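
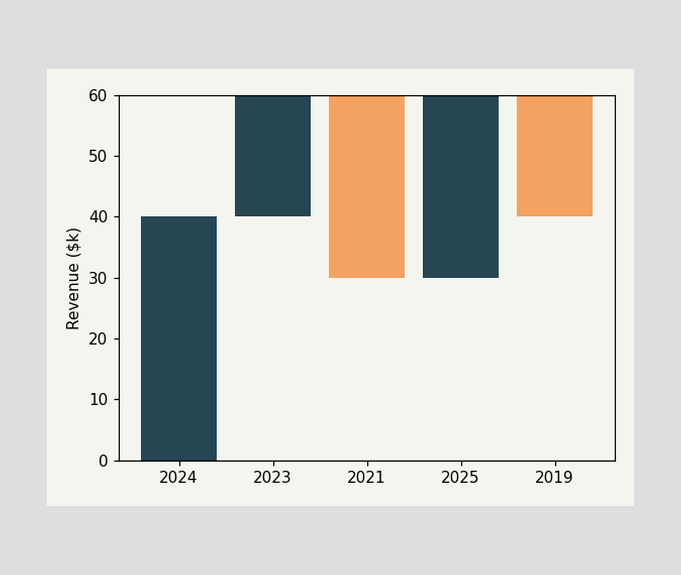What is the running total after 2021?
$30k

After 2021 the running total reaches $30k.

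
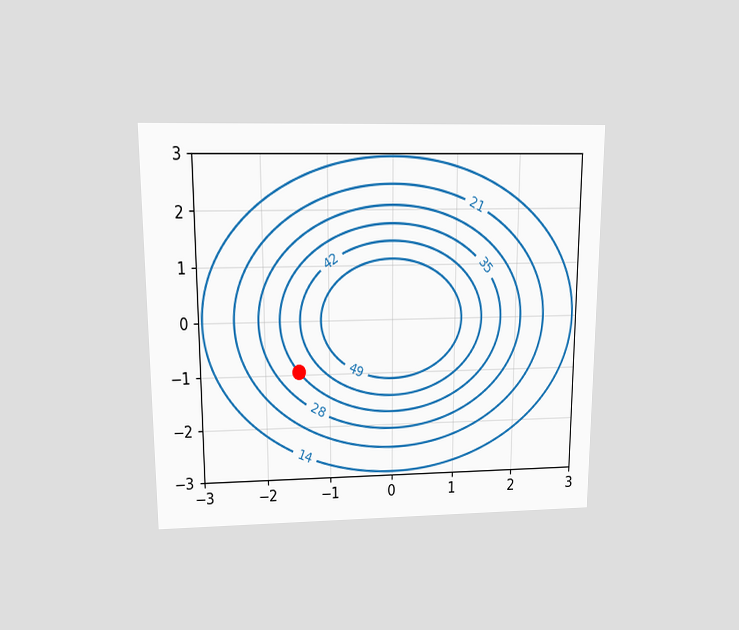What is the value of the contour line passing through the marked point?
The chart is viewed slightly from above. The marked point sits on the contour labelled 35.

35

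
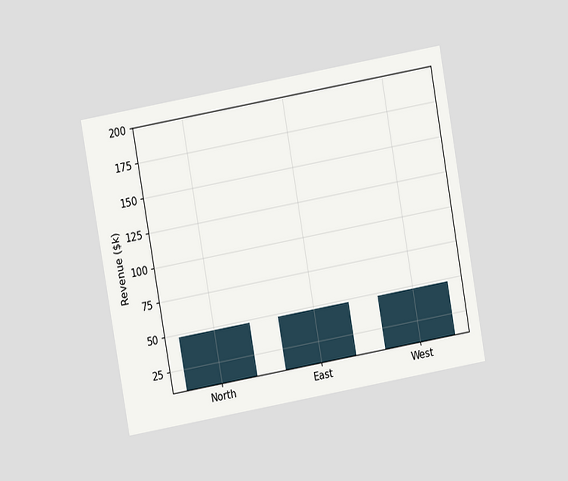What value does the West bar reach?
The chart is tilted about 10° counter-clockwise and viewed at a slight angle. Reading along the chart's y-axis, the West bar reaches $48k.

$48k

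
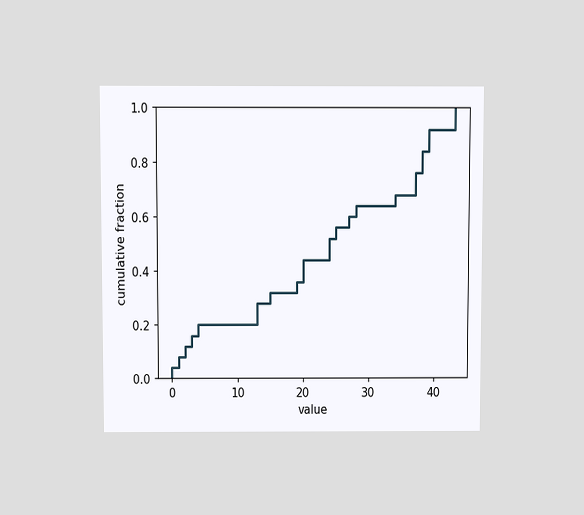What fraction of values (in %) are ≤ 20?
44%

The chart is viewed at a slight angle. At x=20 the ECDF step is at 44%.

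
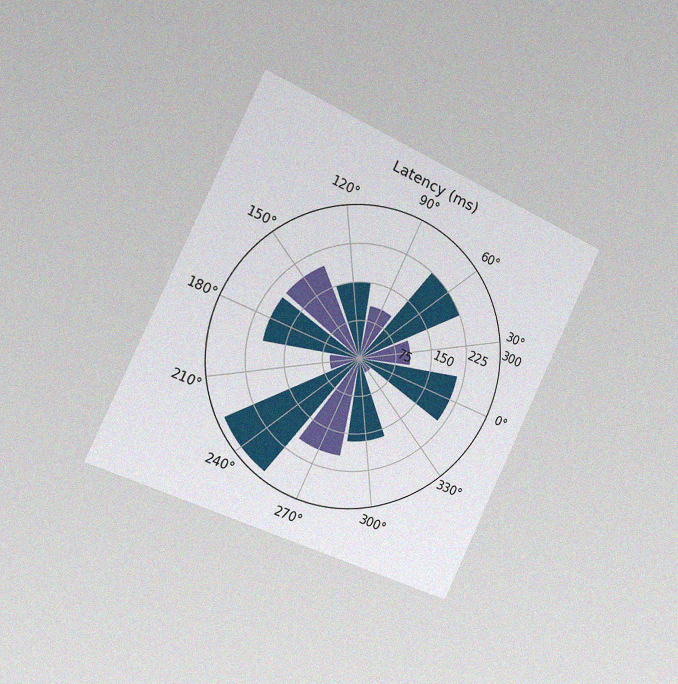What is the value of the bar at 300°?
The chart is tilted about 25° clockwise and viewed slightly from the left, with some photo noise. The bar at 300° reaches 165ms on the radial axis.

165ms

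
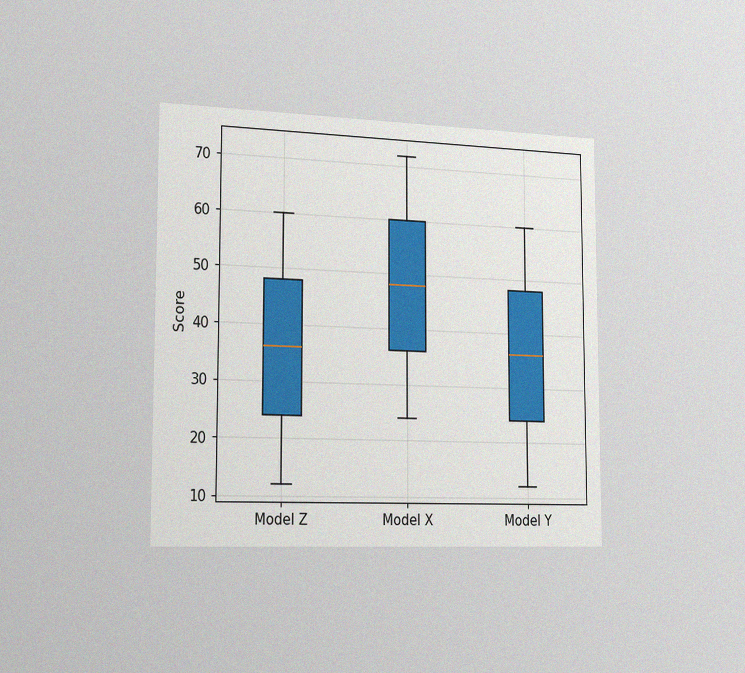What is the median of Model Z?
The chart is viewed slightly from the left, with some photo noise. The median line in the Model Z box sits at 36.

36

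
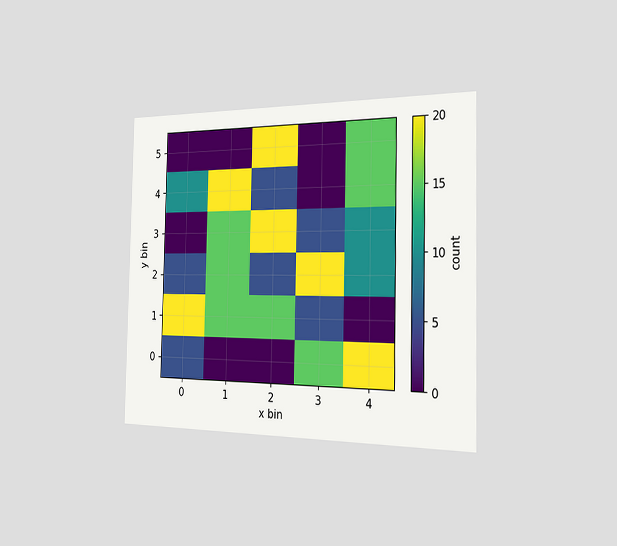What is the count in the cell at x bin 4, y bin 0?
The chart is viewed slightly from the right. Matching the cell (4, 0) against the colorbar gives 20.

20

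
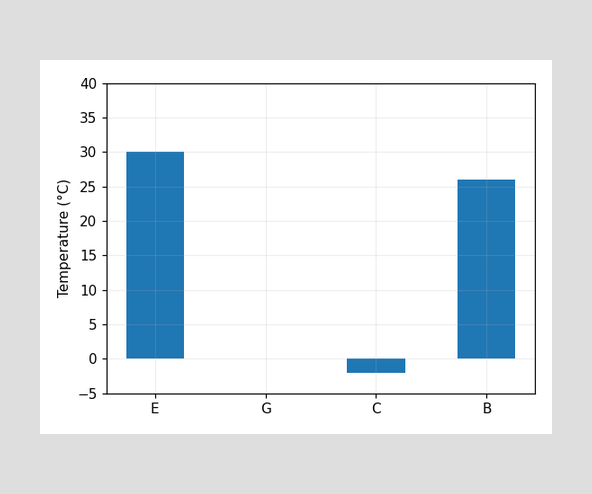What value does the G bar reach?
Reading along the chart's y-axis, the G bar reaches 0°C.

0°C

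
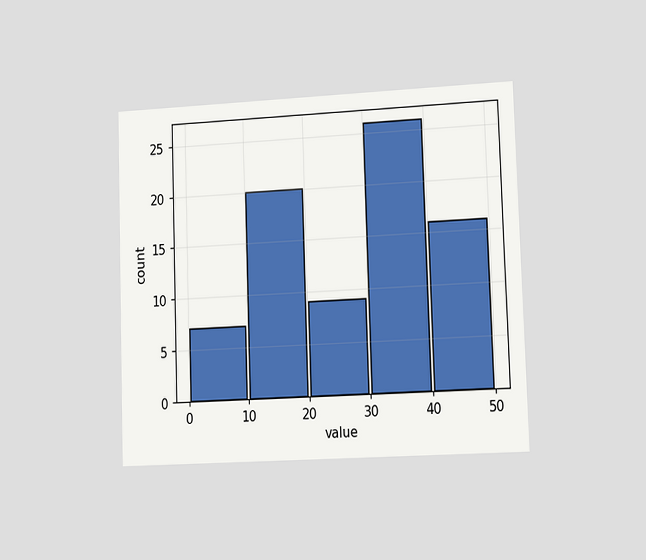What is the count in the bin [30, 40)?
26

The chart is viewed slightly from the right. The [30, 40) bin has height 26.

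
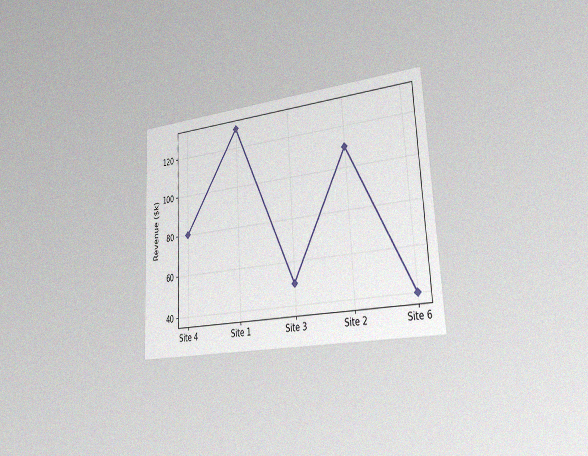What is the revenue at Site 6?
$40k

The chart is tilted about 3° counter-clockwise and viewed slightly from the right, with some photo noise. At Site 6, the line is at $40k.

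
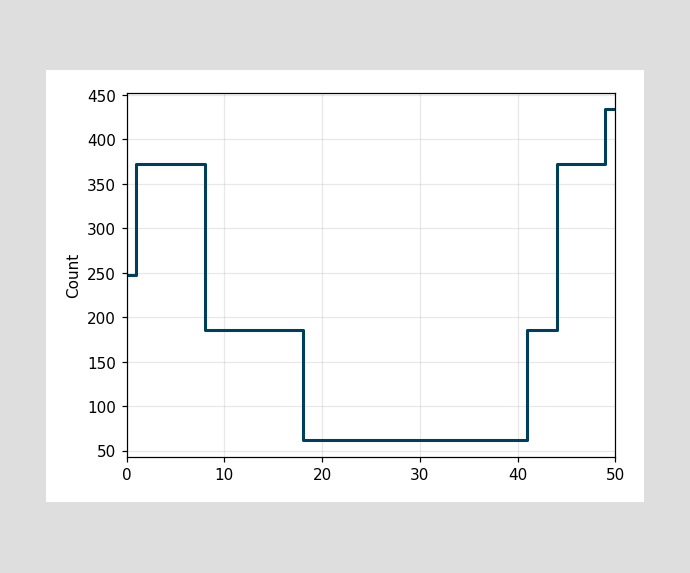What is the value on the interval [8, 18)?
On [8, 18) the step sits at 186.

186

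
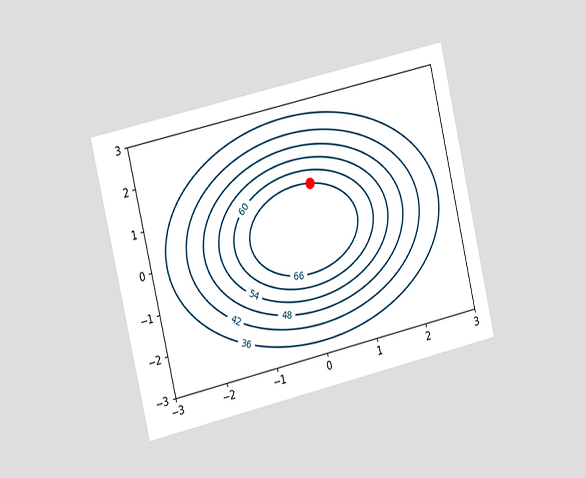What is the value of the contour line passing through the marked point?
66

The chart is tilted about 13° counter-clockwise and viewed slightly from the left. The marked point sits on the contour labelled 66.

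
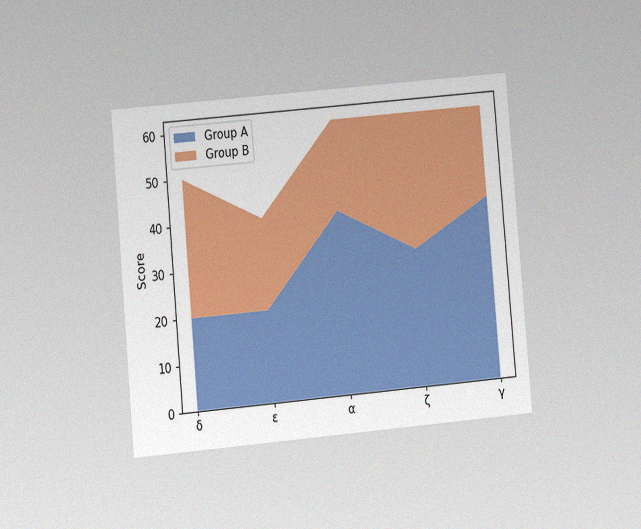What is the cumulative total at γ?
The chart is tilted about 5° counter-clockwise and viewed at a slight angle, with some photo noise. The stacked total at γ reaches 60.

60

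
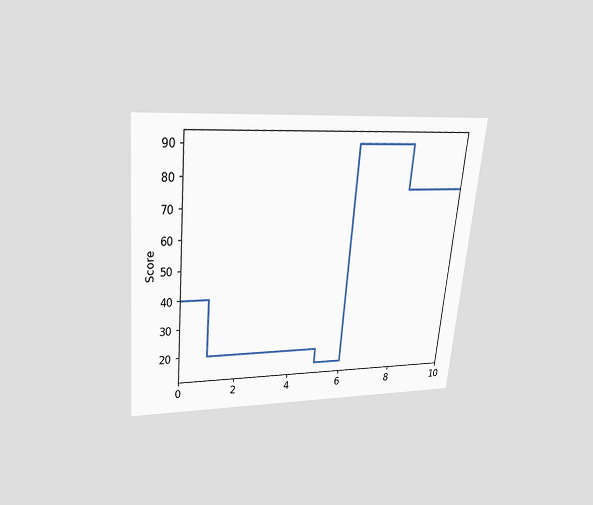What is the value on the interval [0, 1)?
40

The chart is tilted about 5° clockwise and viewed slightly from above. On [0, 1) the step sits at 40.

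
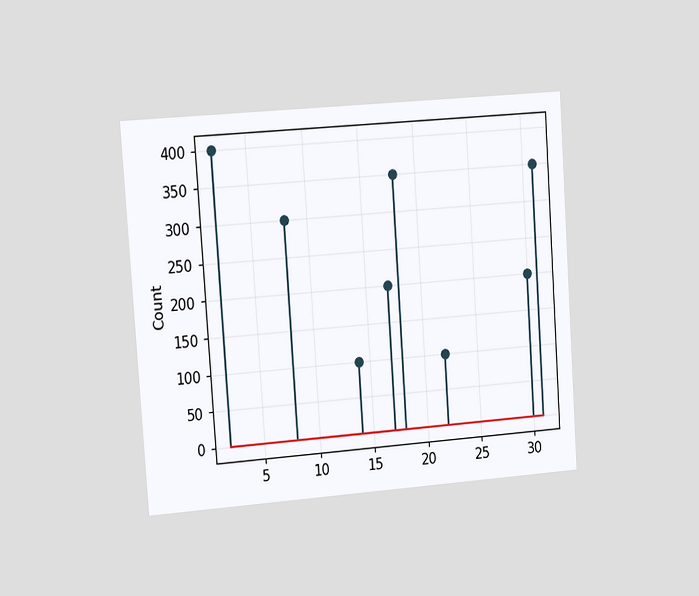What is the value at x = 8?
300

The chart is tilted about 4° counter-clockwise and viewed at a slight angle. The stem at x=8 reaches 300.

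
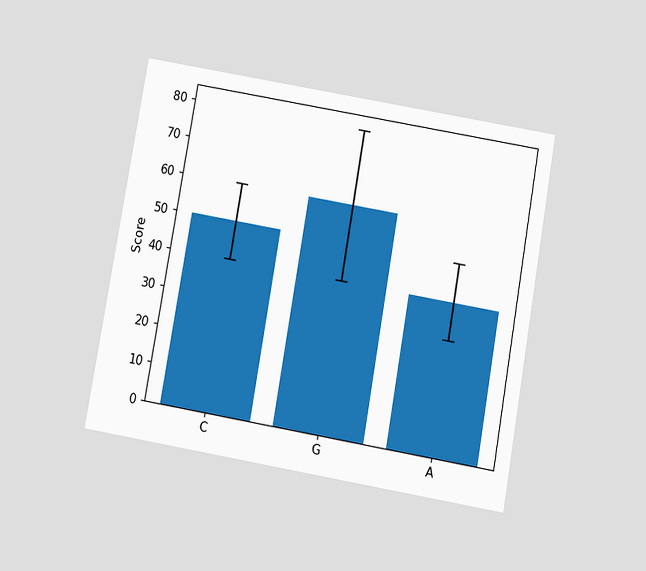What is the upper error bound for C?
The chart is tilted about 10° clockwise and viewed slightly from below. The C bar's upper whisker reaches 60.

60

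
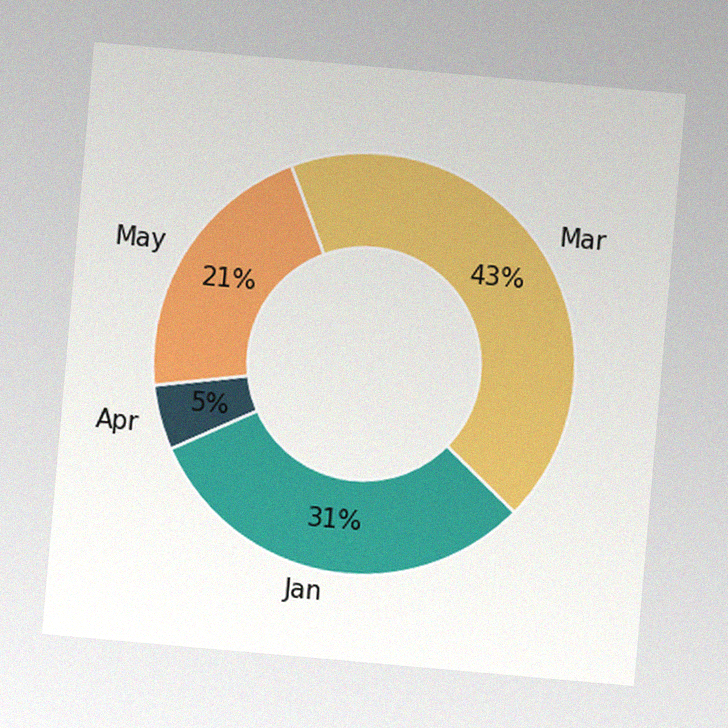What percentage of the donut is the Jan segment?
31%

The chart is tilted about 5° clockwise, with some photo noise. The Jan segment takes up 31% of the ring.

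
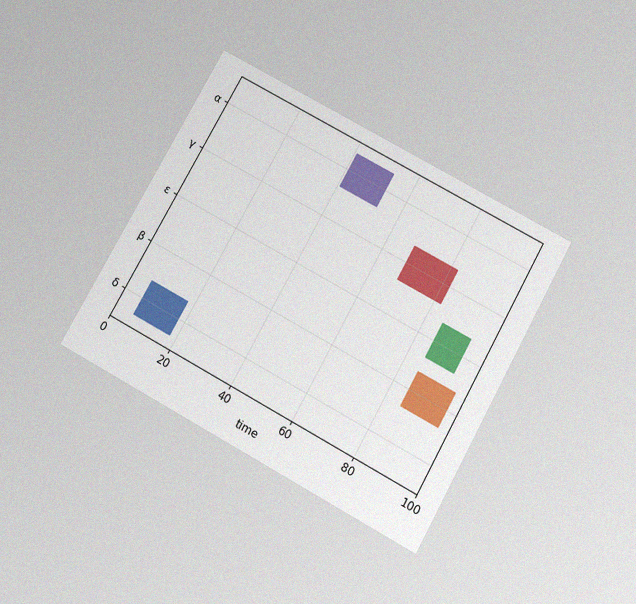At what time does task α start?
The chart is tilted about 29° clockwise and viewed slightly from below, with some photo noise. The α bar begins at t=41.

41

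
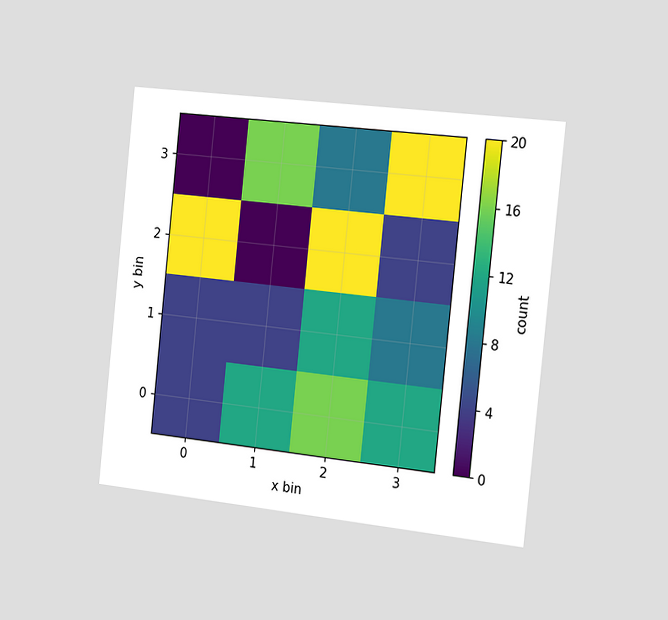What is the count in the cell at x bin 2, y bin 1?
The chart is tilted about 6° clockwise and viewed slightly from the right. Matching the cell (2, 1) against the colorbar gives 12.

12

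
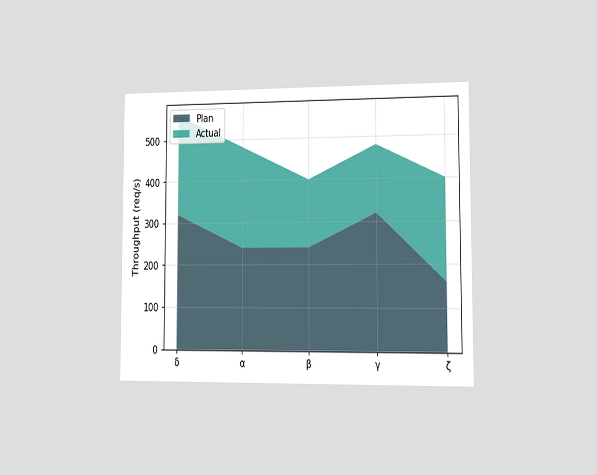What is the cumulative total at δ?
560req/s

The chart is viewed slightly from the right. The stacked total at δ reaches 560req/s.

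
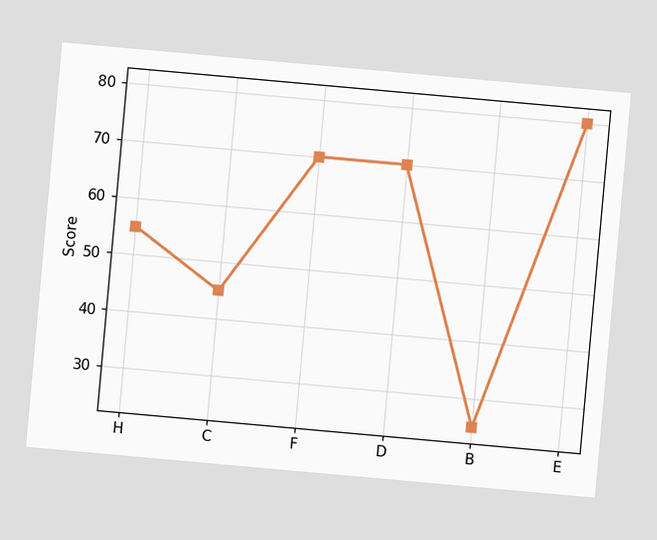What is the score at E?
80

The chart is tilted about 5° clockwise. At E, the line is at 80.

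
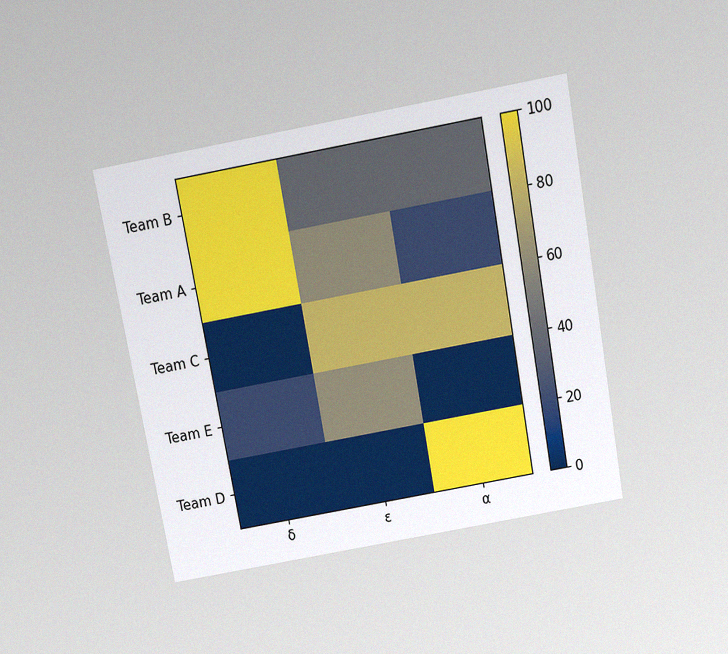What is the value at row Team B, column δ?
100

The chart is tilted about 10° counter-clockwise and viewed slightly from above, with some photo noise. Matching cell (Team B, δ) against the colorbar gives 100.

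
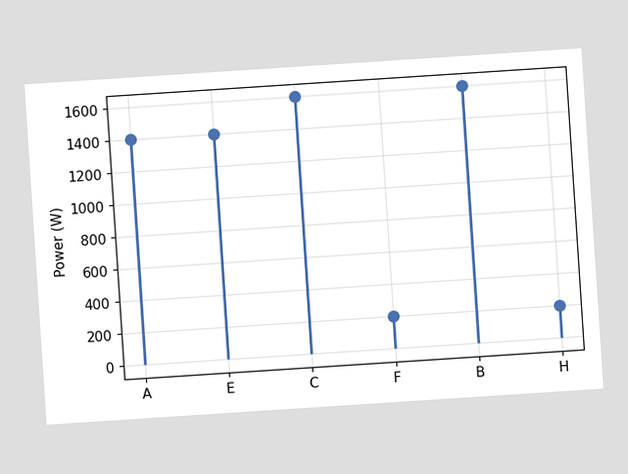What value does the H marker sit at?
The chart is tilted about 4° counter-clockwise. The H marker sits at 200W.

200W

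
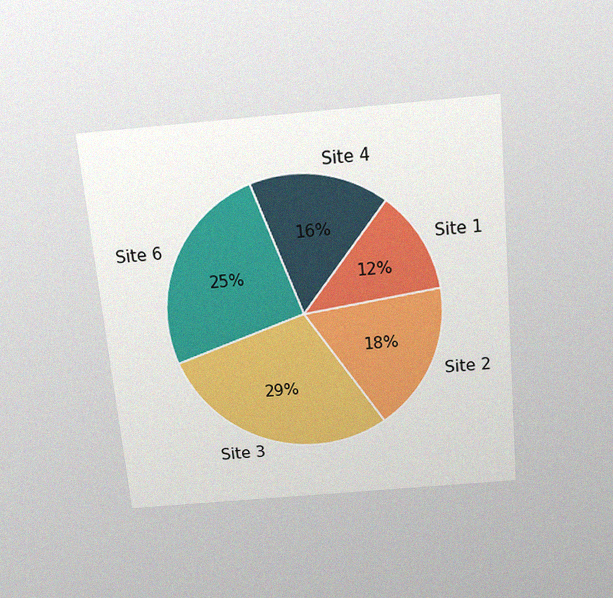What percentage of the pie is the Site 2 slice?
18%

The chart is tilted about 5° counter-clockwise and viewed slightly from above, with some photo noise. The Site 2 slice takes up 18% of the pie.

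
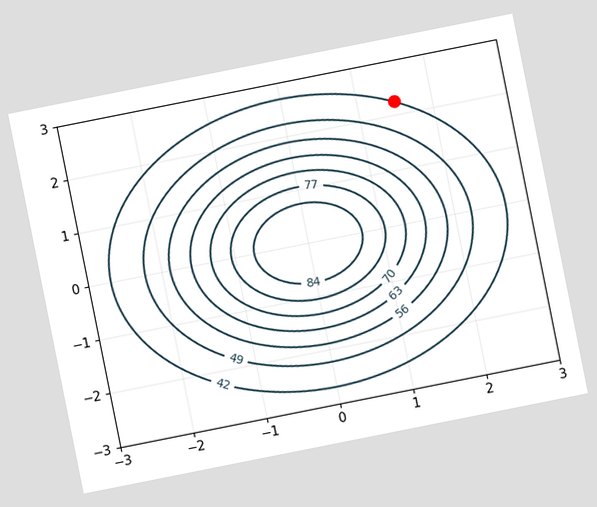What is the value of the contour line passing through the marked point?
The chart is tilted about 11° counter-clockwise. The marked point sits on the contour labelled 42.

42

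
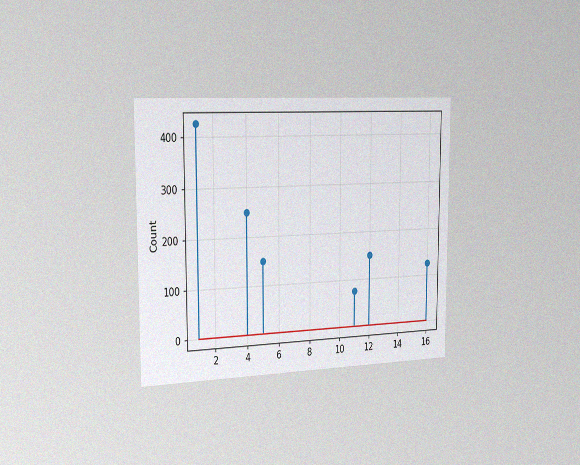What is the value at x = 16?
The chart is viewed slightly from the left, with some photo noise. The stem at x=16 reaches 125.

125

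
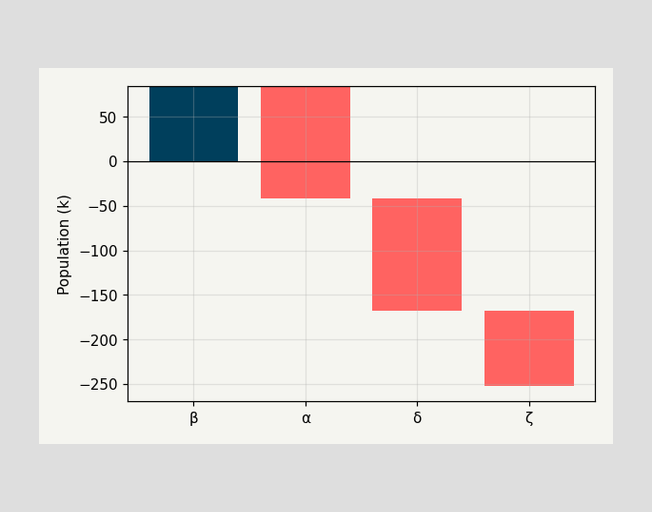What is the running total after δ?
-168k

After δ the running total reaches -168k.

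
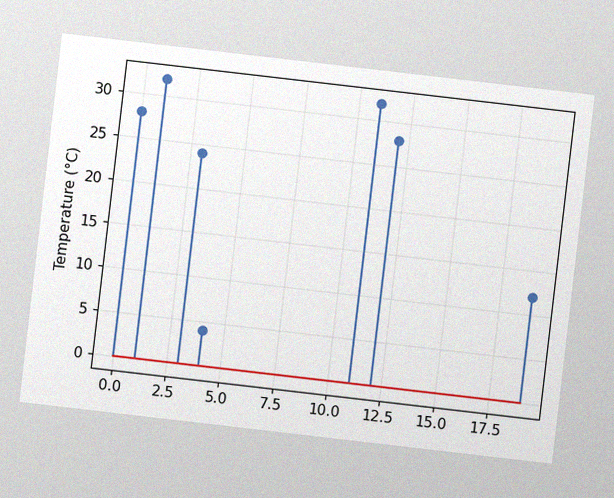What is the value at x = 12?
The chart is tilted about 7° clockwise, with some photo noise. The stem at x=12 reaches 28°C.

28°C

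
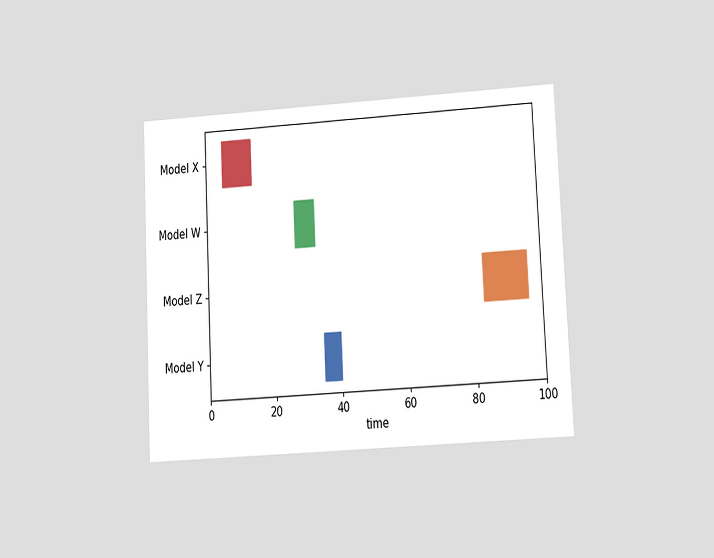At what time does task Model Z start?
The chart is tilted about 3° counter-clockwise and viewed at a slight angle. The Model Z bar begins at t=83.

83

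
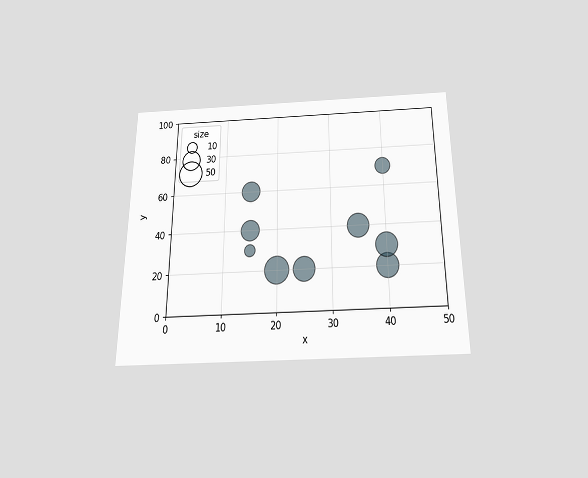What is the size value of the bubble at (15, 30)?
10

The chart is viewed slightly from below. Matching the bubble at (15, 30) against the size legend gives 10.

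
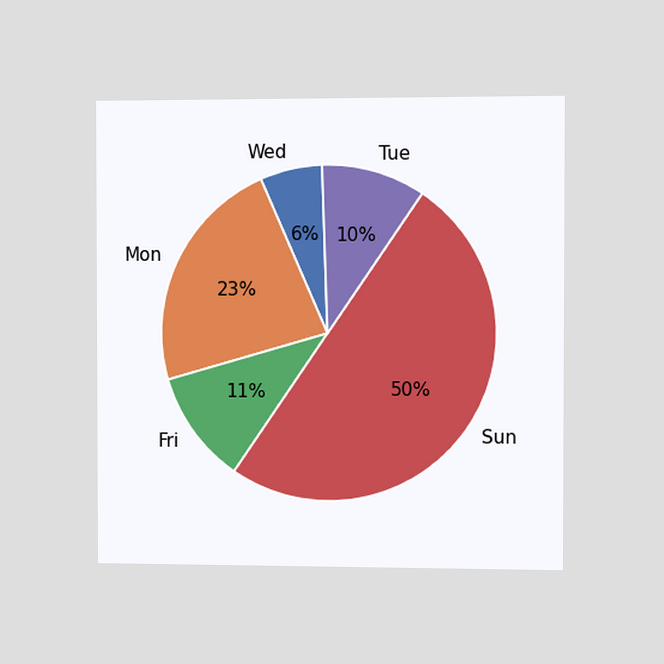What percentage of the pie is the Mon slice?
23%

The chart is viewed slightly from the right. The Mon slice takes up 23% of the pie.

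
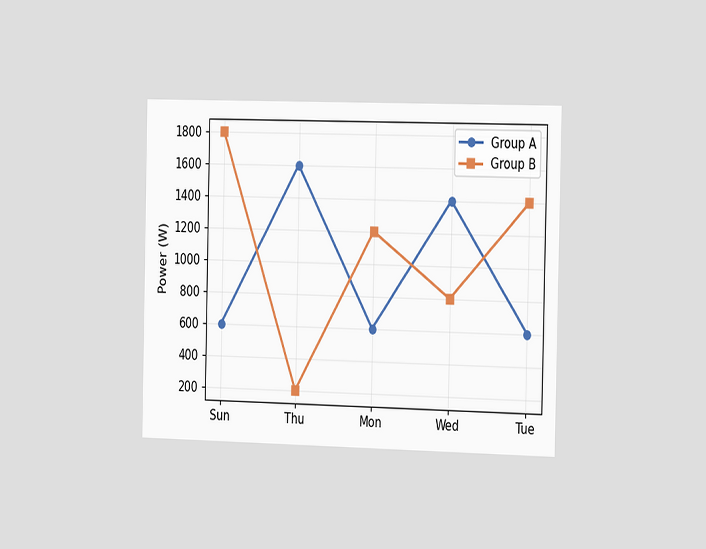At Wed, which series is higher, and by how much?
Group A, by 600W

The chart is viewed slightly from the right. At Wed, Group A sits above the other line by 600W.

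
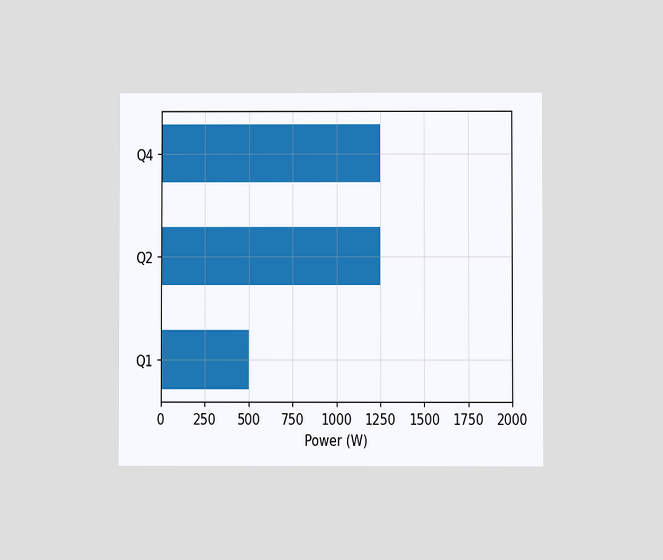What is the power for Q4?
1250W

The chart is viewed at a slight angle. Reading along the chart's x-axis, the Q4 bar reaches 1250W.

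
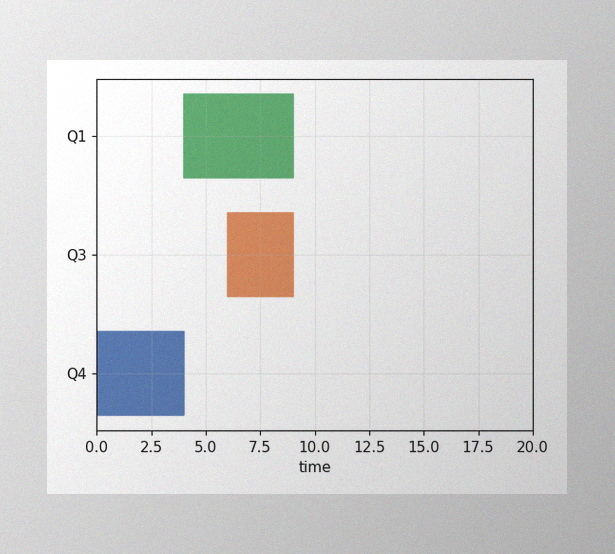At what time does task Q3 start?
6

The image has some photo noise and uneven lighting. The Q3 bar begins at t=6.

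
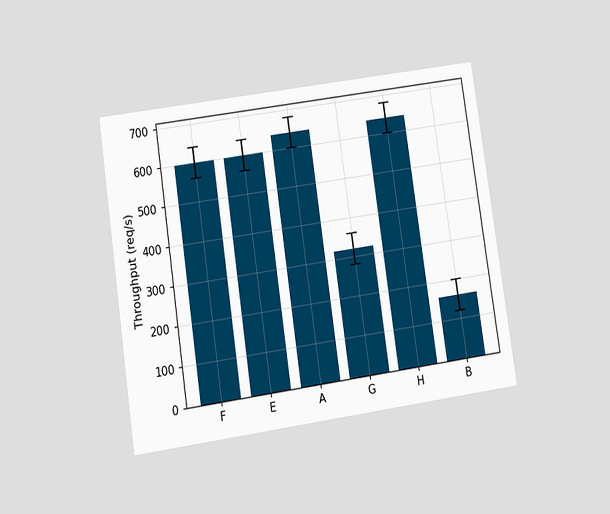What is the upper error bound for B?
The chart is tilted about 8° counter-clockwise and viewed at a slight angle. The B bar's upper whisker reaches 200req/s.

200req/s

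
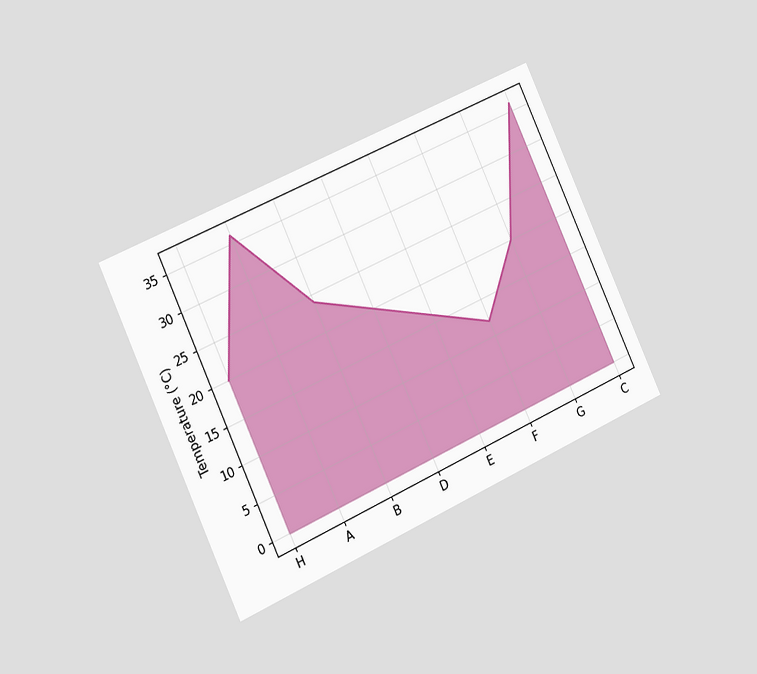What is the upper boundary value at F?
The chart is tilted about 24° counter-clockwise and viewed at a slight angle. At F the upper boundary is at 12°C.

12°C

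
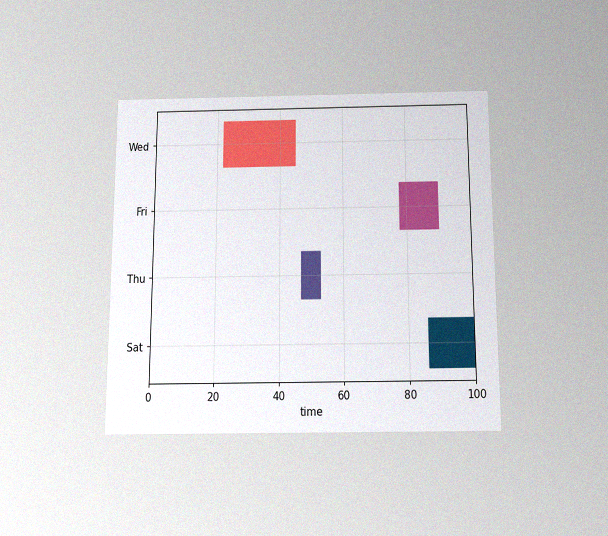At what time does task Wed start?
The chart is viewed slightly from below, with some photo noise. The Wed bar begins at t=22.

22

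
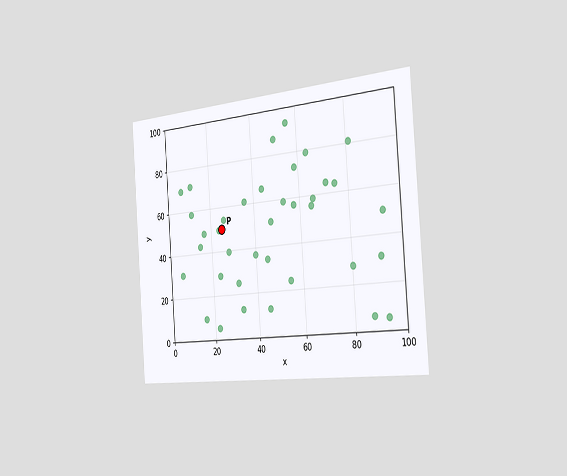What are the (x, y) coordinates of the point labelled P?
The chart is tilted about 4° counter-clockwise and viewed slightly from the right. Following the gridlines from P to each axis, P sits at (25, 50).

(25, 50)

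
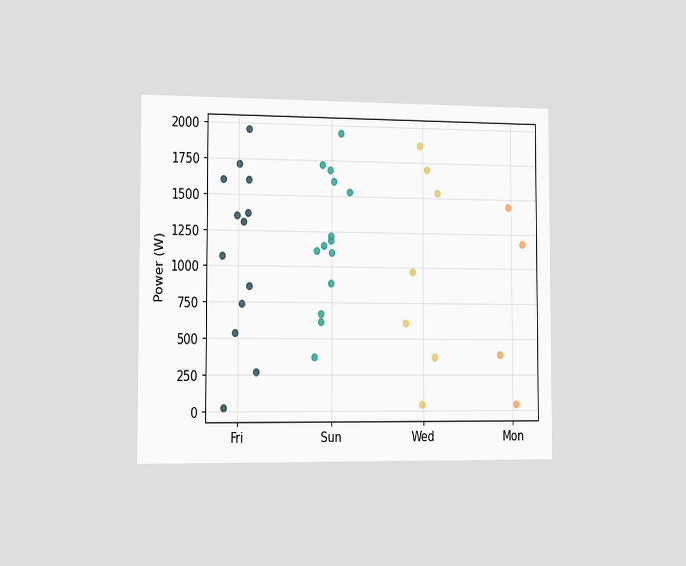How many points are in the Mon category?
4

The chart is viewed slightly from the left. Counting the markers in the Mon column gives 4.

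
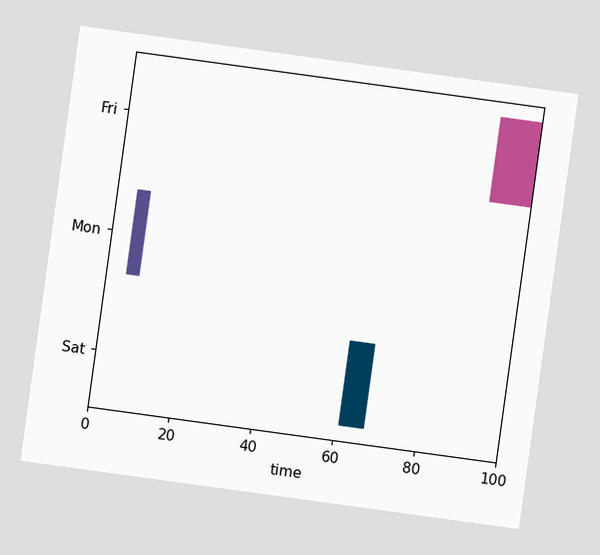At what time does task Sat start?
61

The chart is tilted about 8° clockwise. The Sat bar begins at t=61.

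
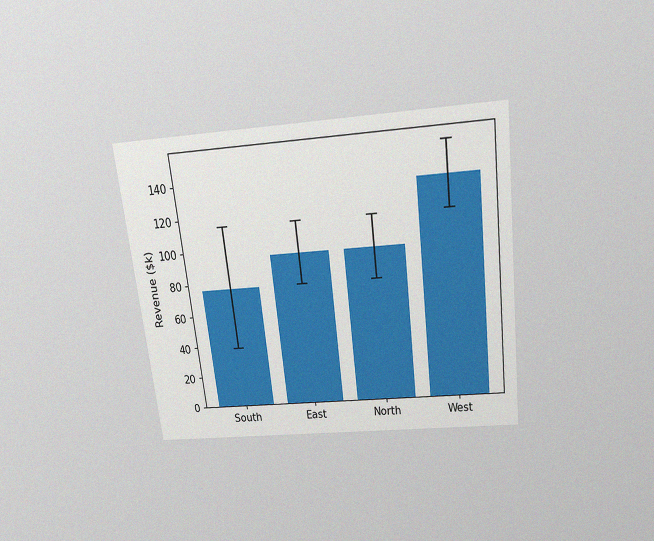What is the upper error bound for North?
The chart is tilted about 7° counter-clockwise and viewed slightly from above, with some photo noise. The North bar's upper whisker reaches $114k.

$114k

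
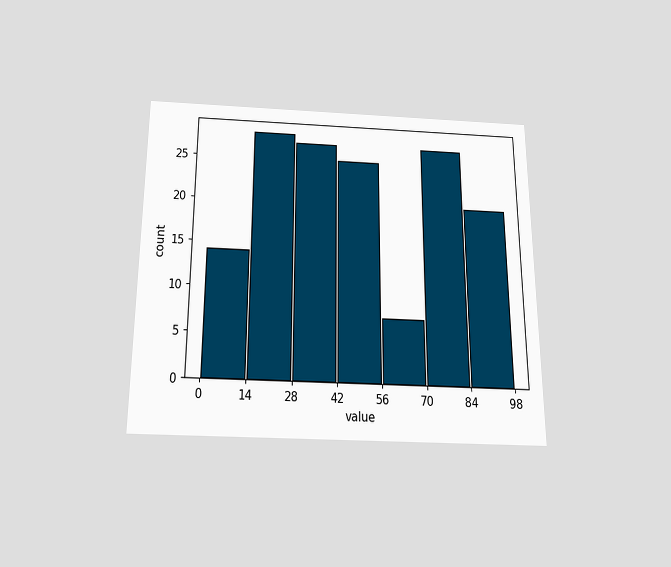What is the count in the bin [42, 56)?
25

The chart is viewed slightly from below. The [42, 56) bin has height 25.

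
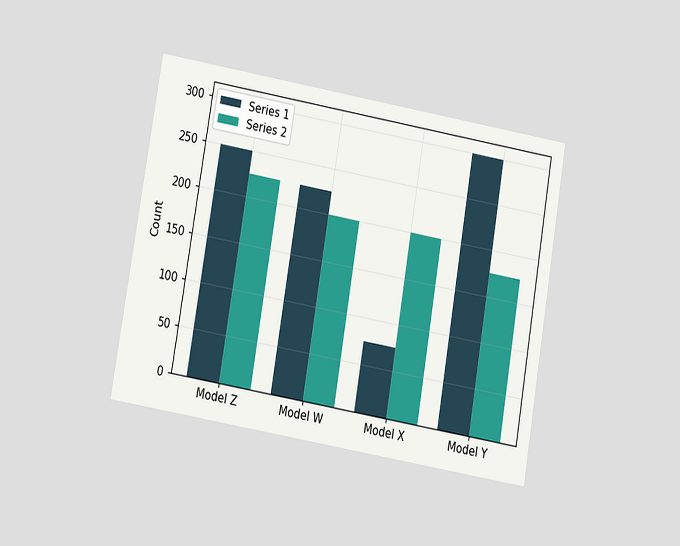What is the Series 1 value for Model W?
The chart is tilted about 10° clockwise and viewed at a slight angle. The Series 1 bar at Model W reaches 225 on the y-axis.

225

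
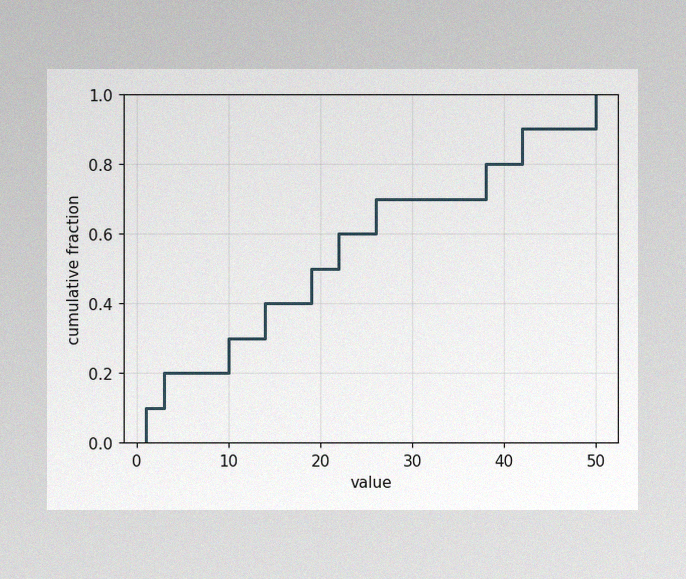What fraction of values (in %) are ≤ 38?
The image has some photo noise and uneven lighting. At x=38 the ECDF step is at 80%.

80%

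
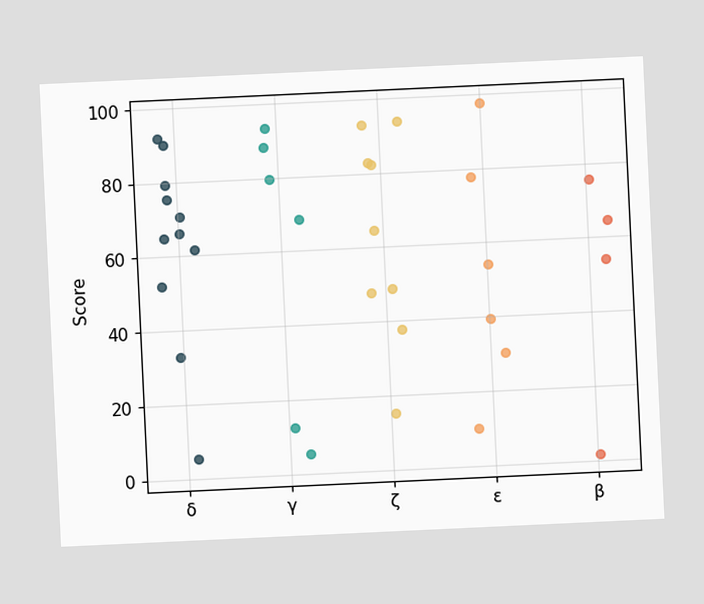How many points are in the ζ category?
The chart is tilted about 3° counter-clockwise. Counting the markers in the ζ column gives 9.

9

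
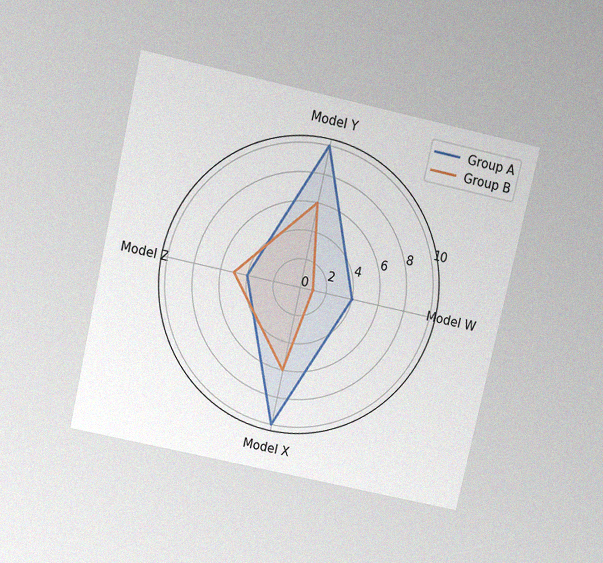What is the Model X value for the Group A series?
The chart is tilted about 13° clockwise and viewed slightly from above, with some photo noise. On the Model X axis, Group A reaches 10.

10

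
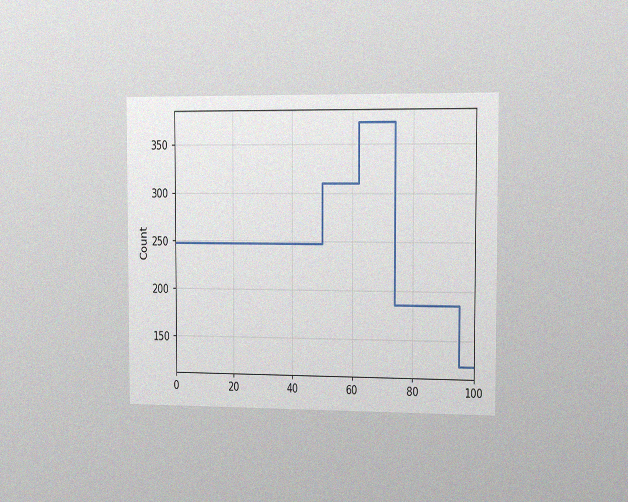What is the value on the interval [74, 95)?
186

The chart is viewed slightly from the right, with some photo noise. On [74, 95) the step sits at 186.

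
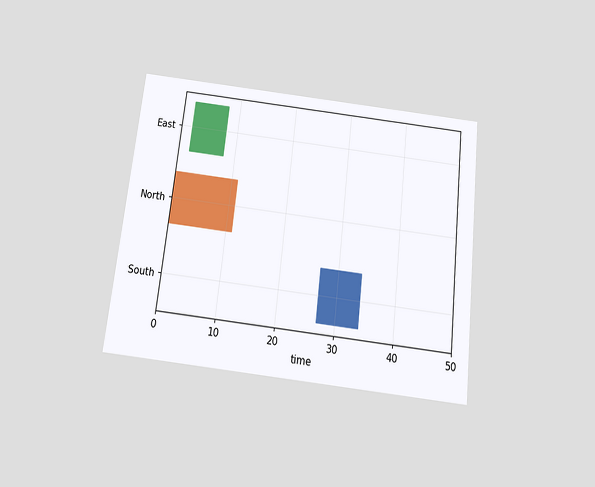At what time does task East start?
2

The chart is tilted about 6° clockwise and viewed slightly from below. The East bar begins at t=2.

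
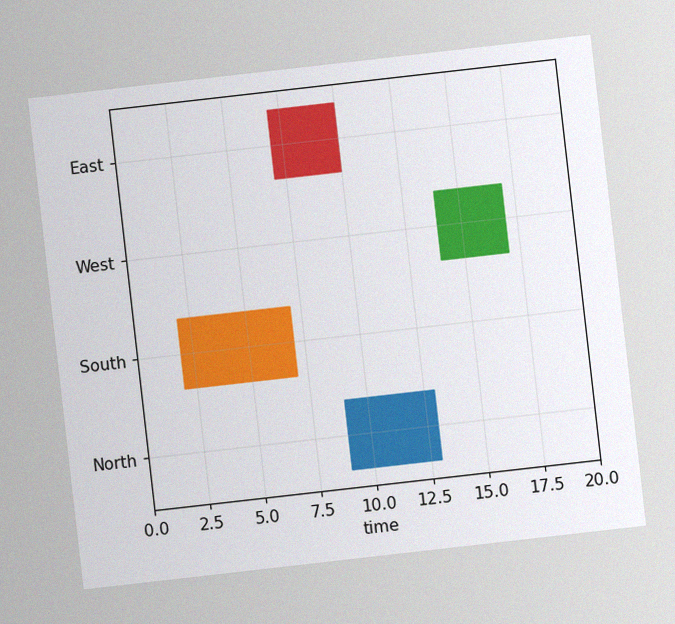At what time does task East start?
7

The chart is tilted about 6° counter-clockwise, with some photo noise. The East bar begins at t=7.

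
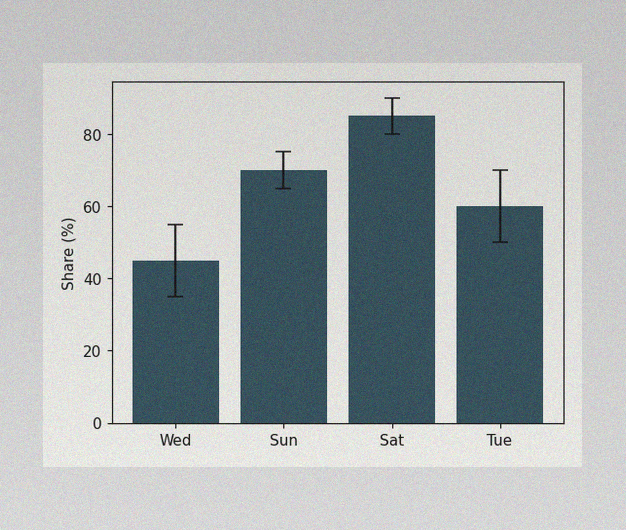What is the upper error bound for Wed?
The image has some photo noise and uneven lighting. The Wed bar's upper whisker reaches 55%.

55%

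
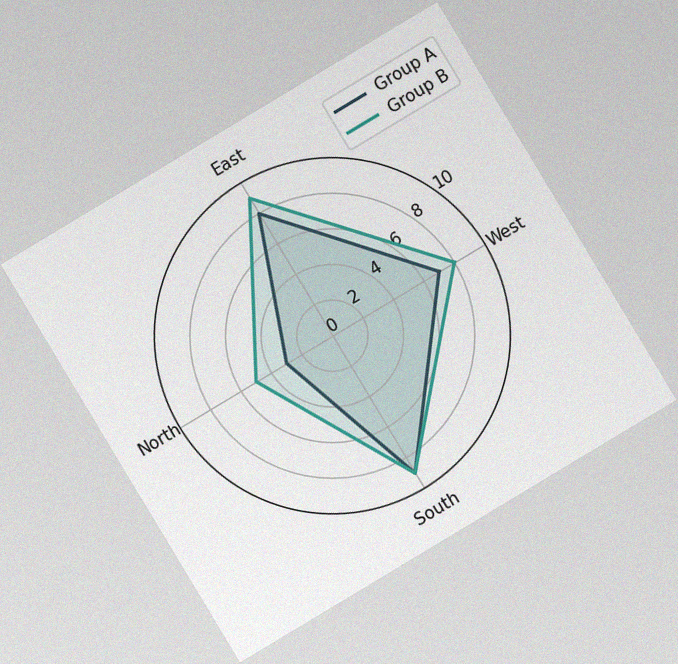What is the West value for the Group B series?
8

The chart is tilted about 31° counter-clockwise, with some photo noise. On the West axis, Group B reaches 8.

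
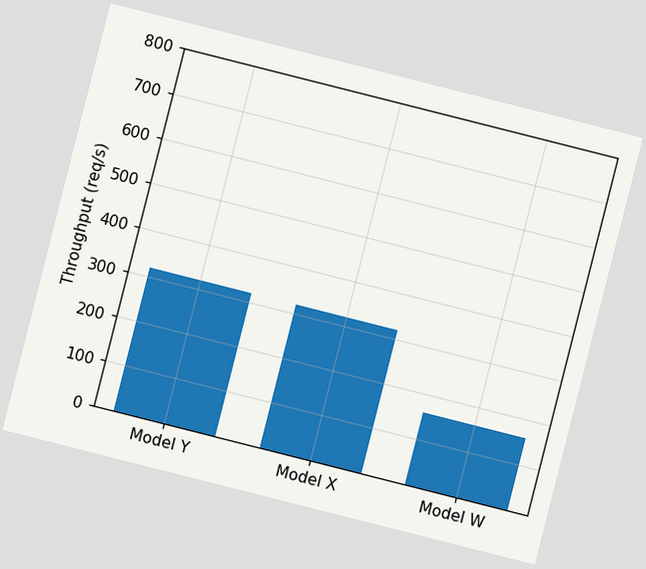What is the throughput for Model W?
160req/s

The chart is tilted about 14° clockwise. Reading along the chart's y-axis, the Model W bar reaches 160req/s.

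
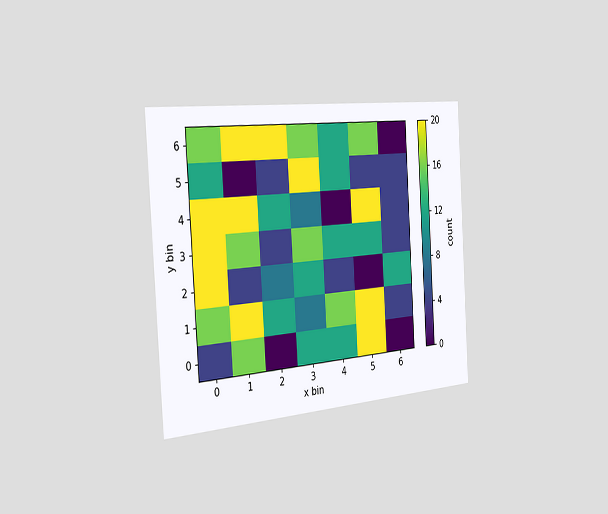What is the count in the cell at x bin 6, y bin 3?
4

The chart is tilted about 4° counter-clockwise and viewed slightly from the left. Matching the cell (6, 3) against the colorbar gives 4.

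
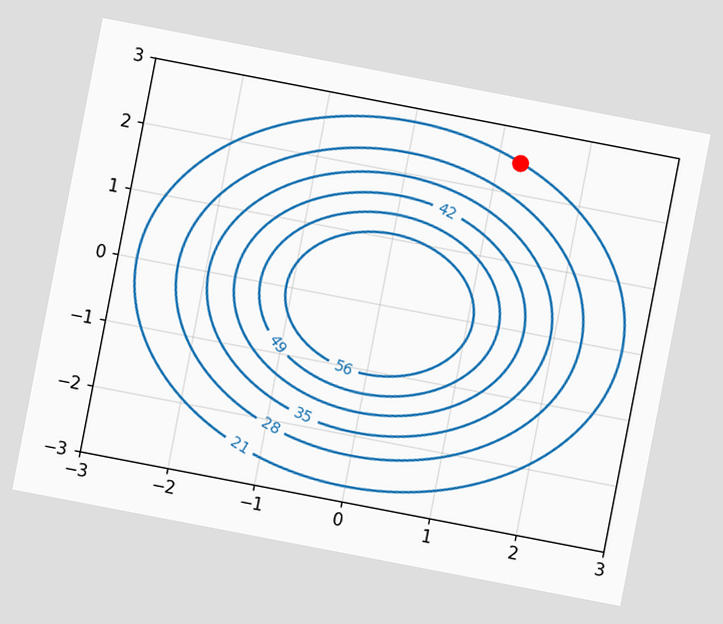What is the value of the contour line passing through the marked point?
21

The chart is tilted about 11° clockwise. The marked point sits on the contour labelled 21.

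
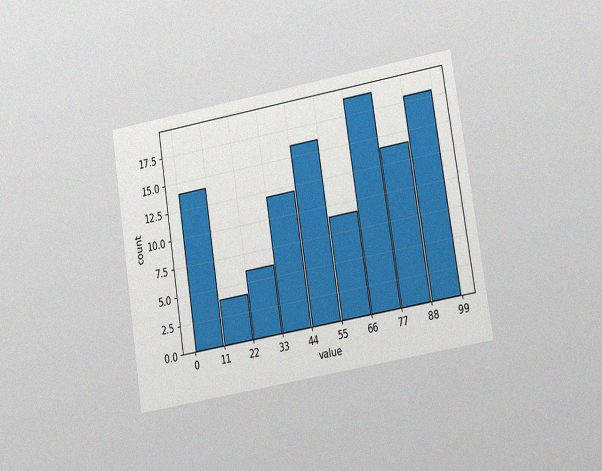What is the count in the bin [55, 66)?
The chart is tilted about 9° counter-clockwise and viewed at a slight angle, with some photo noise. The [55, 66) bin has height 9.

9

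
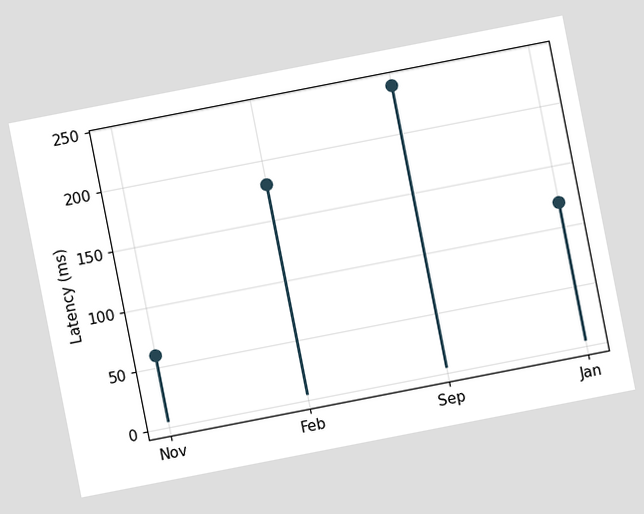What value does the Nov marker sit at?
The chart is tilted about 11° counter-clockwise. The Nov marker sits at 60ms.

60ms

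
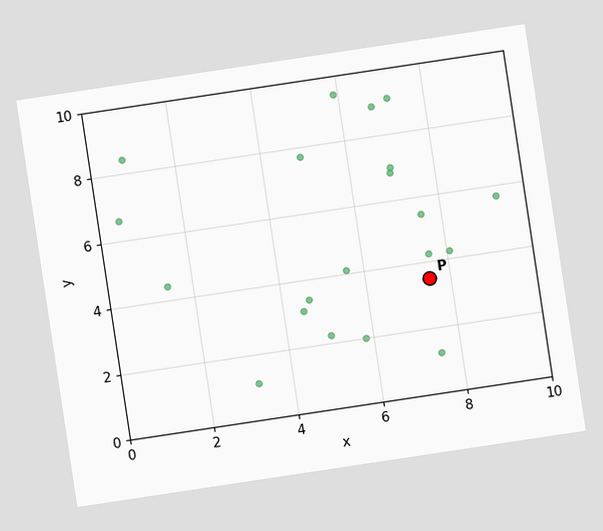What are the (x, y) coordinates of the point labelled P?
(7.5, 3.5)

The chart is tilted about 9° counter-clockwise. Following the gridlines from P to each axis, P sits at (7.5, 3.5).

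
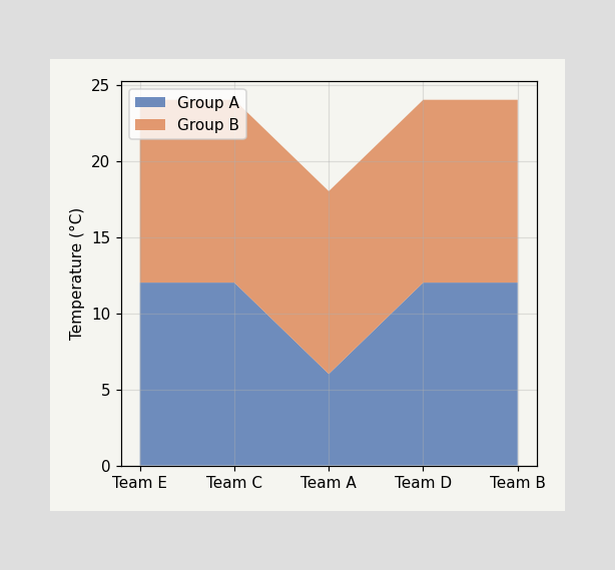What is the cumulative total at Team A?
The stacked total at Team A reaches 18°C.

18°C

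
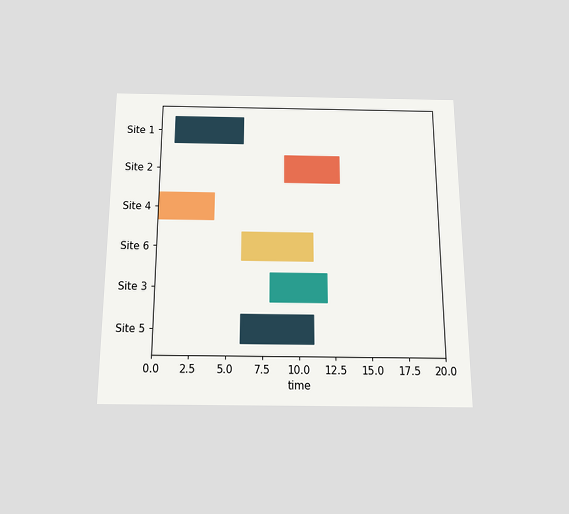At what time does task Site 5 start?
6

The chart is viewed slightly from below. The Site 5 bar begins at t=6.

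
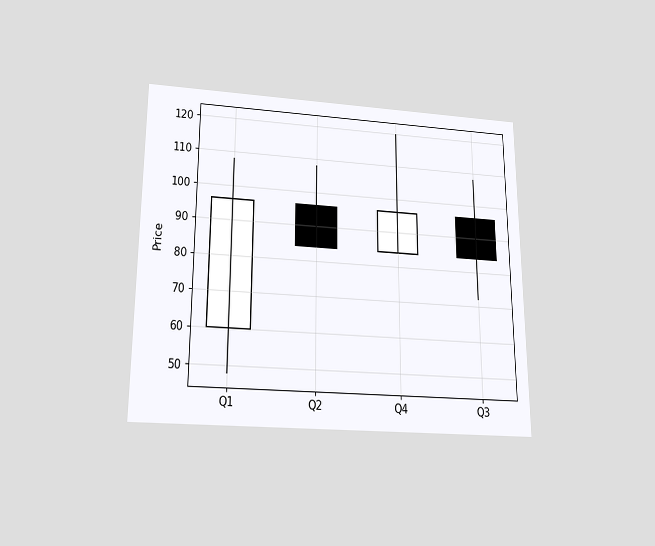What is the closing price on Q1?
96

The chart is viewed slightly from below. The Q1 candle closes at 96.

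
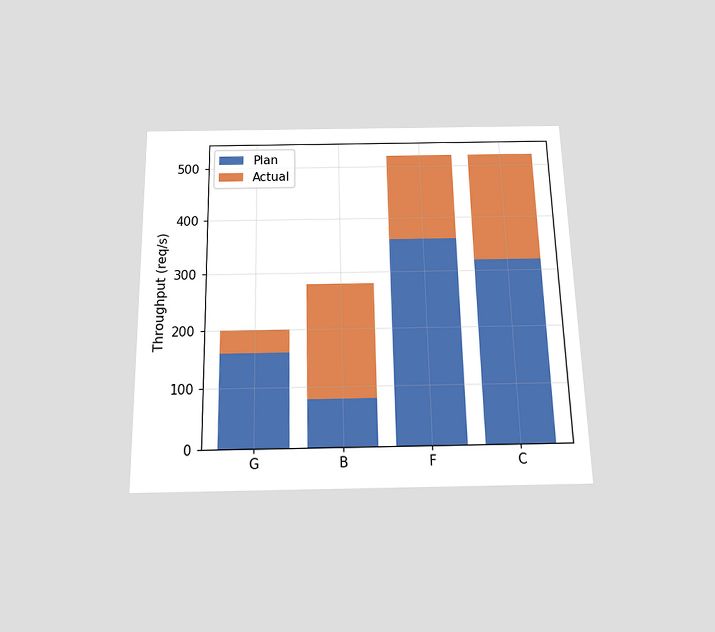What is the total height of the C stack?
The chart is viewed slightly from below. The C stack's top reaches 520req/s on the y-axis.

520req/s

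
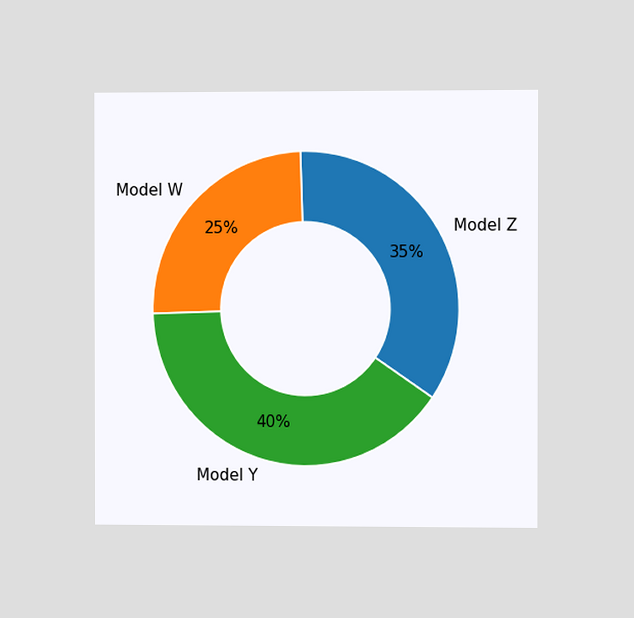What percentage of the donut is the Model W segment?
25%

The chart is viewed slightly from the right. The Model W segment takes up 25% of the ring.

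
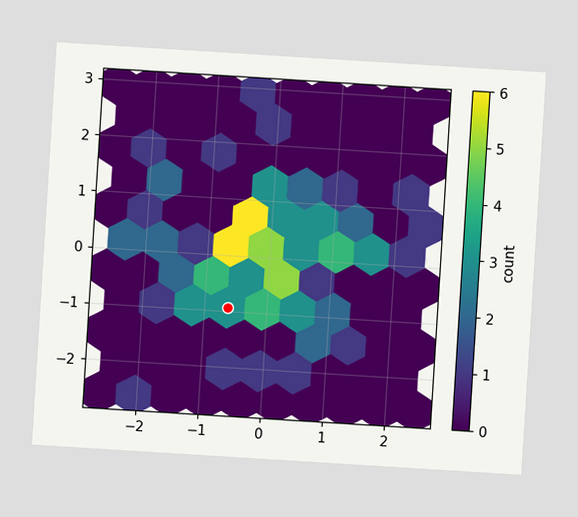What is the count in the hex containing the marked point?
3

The chart is tilted about 4° clockwise. The marked hex reads 3 on the colorbar.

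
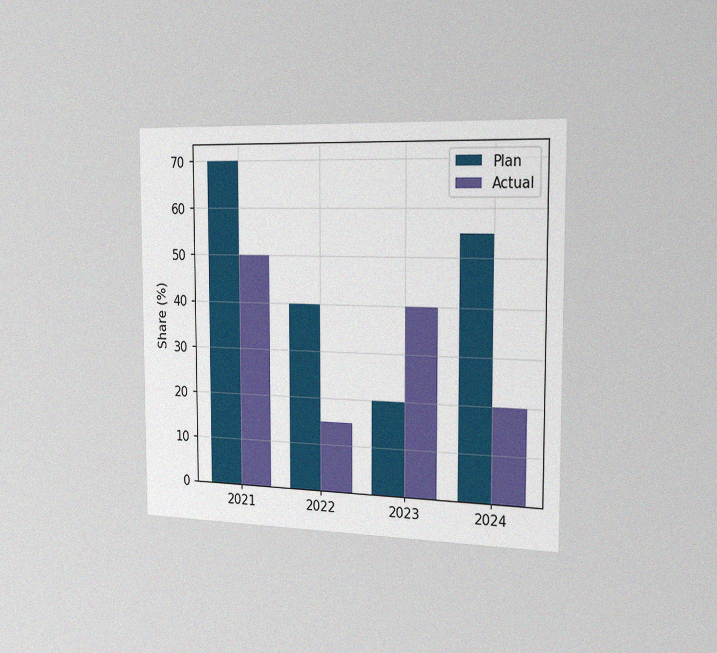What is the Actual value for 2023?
40%

The chart is viewed slightly from the right, with some photo noise. The Actual bar at 2023 reaches 40% on the y-axis.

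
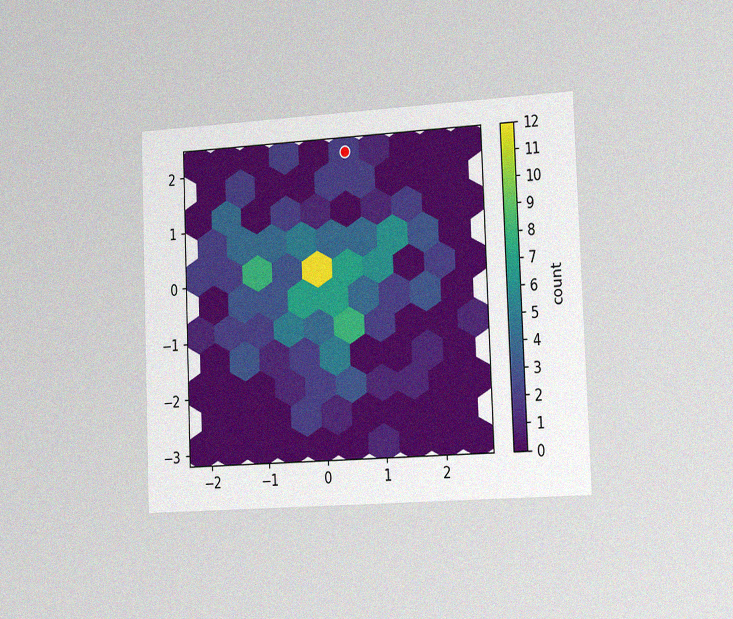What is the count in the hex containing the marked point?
The chart is tilted about 2° counter-clockwise and viewed slightly from the right, with some photo noise. The marked hex reads 2 on the colorbar.

2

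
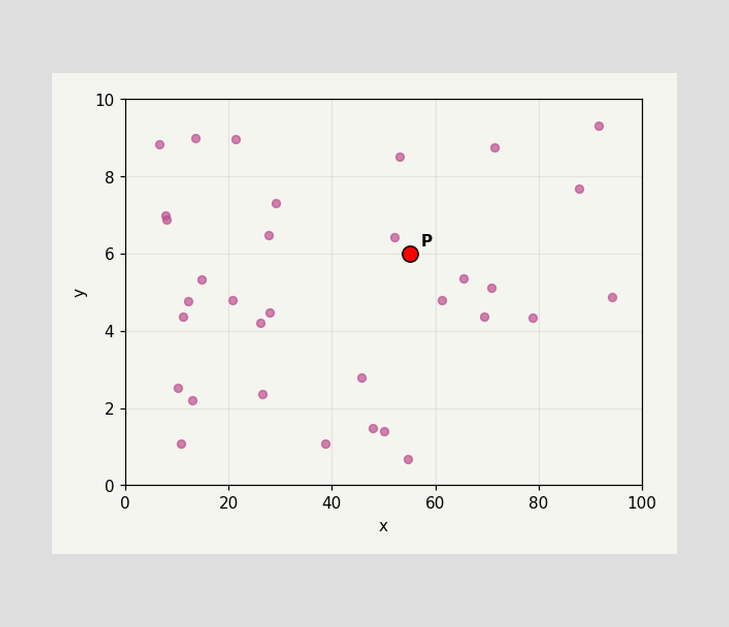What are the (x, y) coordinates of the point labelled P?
Following the gridlines from P to each axis, P sits at (55, 6).

(55, 6)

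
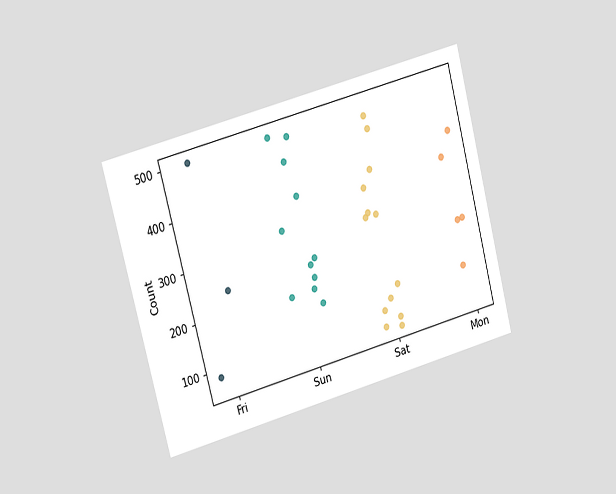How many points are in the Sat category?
13

The chart is tilted about 15° counter-clockwise and viewed slightly from the left. Counting the markers in the Sat column gives 13.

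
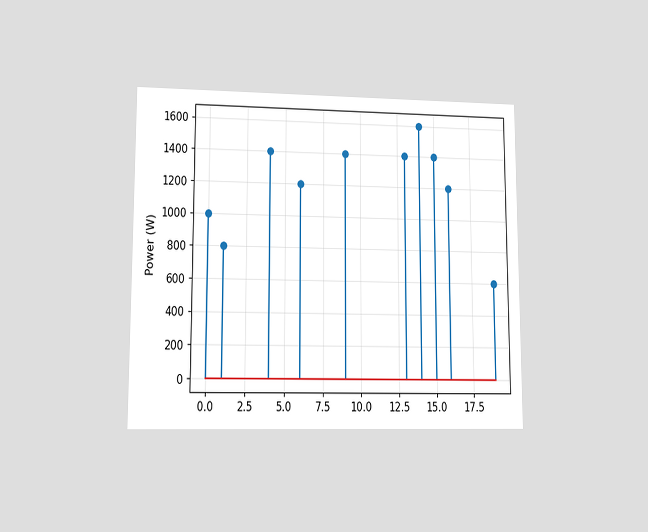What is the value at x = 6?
1200W

The chart is viewed at a slight angle. The stem at x=6 reaches 1200W.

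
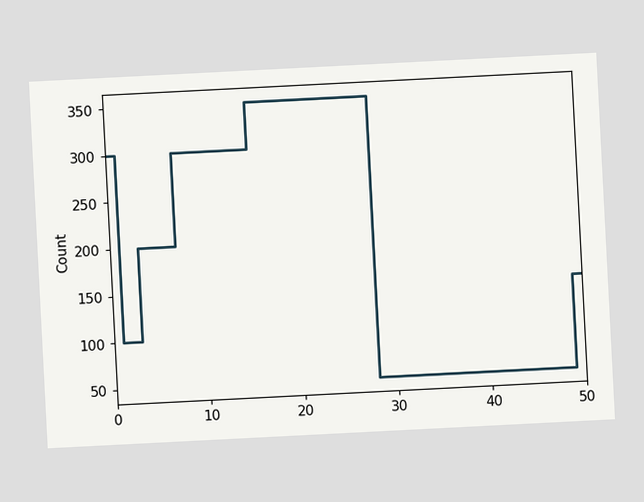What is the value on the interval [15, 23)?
350

The chart is tilted about 3° counter-clockwise. On [15, 23) the step sits at 350.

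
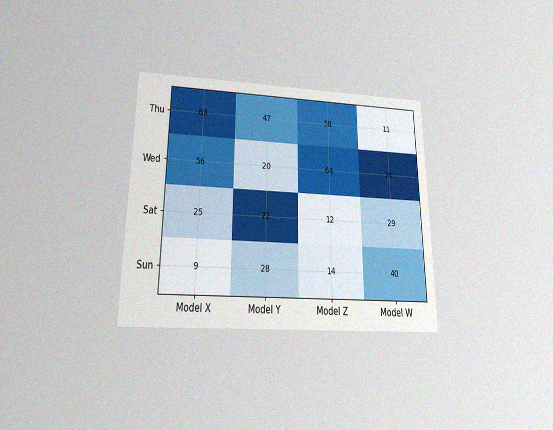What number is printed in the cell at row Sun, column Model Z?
The chart is viewed slightly from below, with some photo noise. The (Sun, Model Z) cell reads 14.

14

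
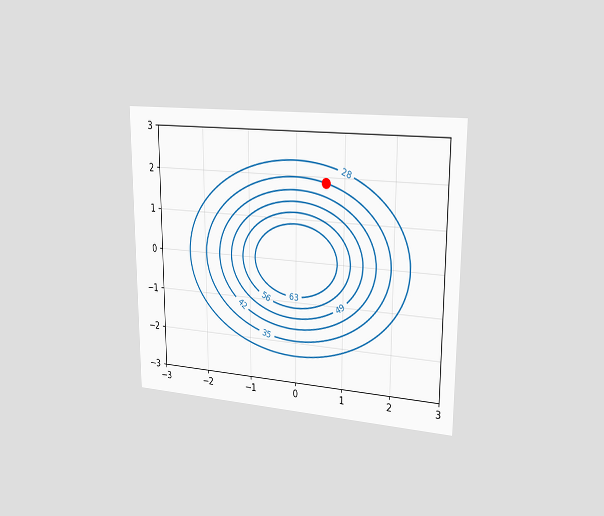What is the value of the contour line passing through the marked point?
35

The chart is viewed slightly from the right. The marked point sits on the contour labelled 35.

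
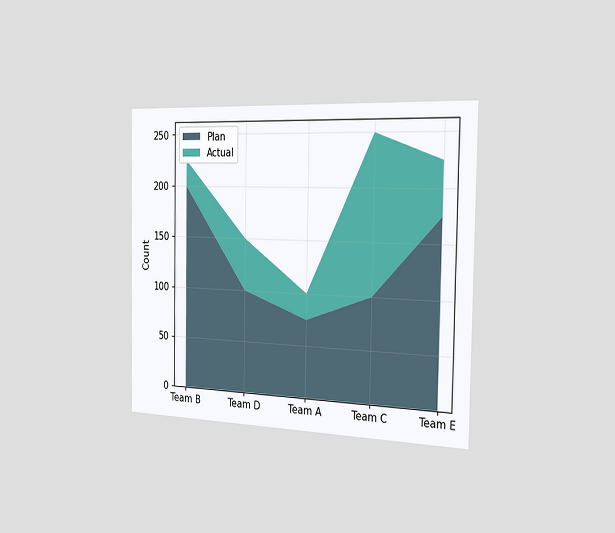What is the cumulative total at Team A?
The chart is viewed slightly from the right. The stacked total at Team A reaches 100.

100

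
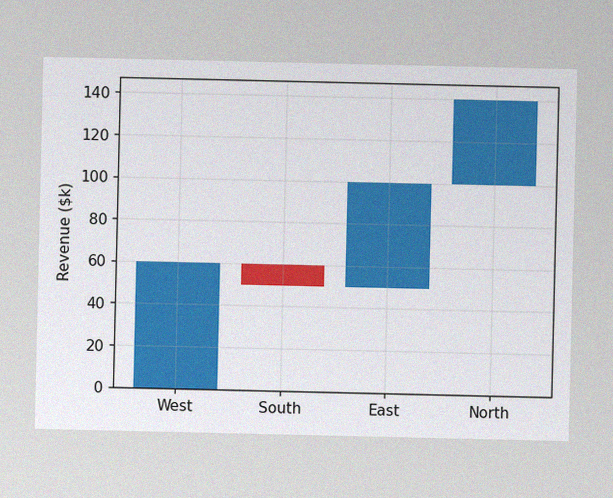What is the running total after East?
$100k

The image has some photo noise and uneven lighting. After East the running total reaches $100k.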